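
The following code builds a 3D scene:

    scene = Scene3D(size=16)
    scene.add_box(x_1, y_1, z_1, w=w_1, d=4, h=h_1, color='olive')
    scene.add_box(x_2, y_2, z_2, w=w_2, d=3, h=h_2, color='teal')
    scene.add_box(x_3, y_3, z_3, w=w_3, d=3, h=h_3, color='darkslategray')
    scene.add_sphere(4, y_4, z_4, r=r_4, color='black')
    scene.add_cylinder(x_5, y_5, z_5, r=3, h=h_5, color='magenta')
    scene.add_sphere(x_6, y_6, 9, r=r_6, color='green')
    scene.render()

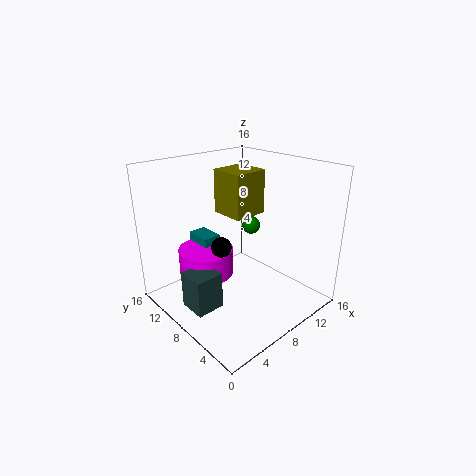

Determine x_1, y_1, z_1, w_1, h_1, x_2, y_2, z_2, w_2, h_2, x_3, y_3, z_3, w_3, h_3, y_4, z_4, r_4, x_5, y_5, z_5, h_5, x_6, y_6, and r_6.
x_1 = 8, y_1 = 8, z_1 = 10, w_1 = 4, h_1 = 5, x_2 = 5, y_2 = 10, z_2 = 6, w_2 = 2, h_2 = 2, x_3 = 1, y_3 = 6, z_3 = 2, w_3 = 3, h_3 = 4, y_4 = 6, z_4 = 9, r_4 = 1, x_5 = 5, y_5 = 10, z_5 = 4, h_5 = 3, x_6 = 10, y_6 = 8, r_6 = 1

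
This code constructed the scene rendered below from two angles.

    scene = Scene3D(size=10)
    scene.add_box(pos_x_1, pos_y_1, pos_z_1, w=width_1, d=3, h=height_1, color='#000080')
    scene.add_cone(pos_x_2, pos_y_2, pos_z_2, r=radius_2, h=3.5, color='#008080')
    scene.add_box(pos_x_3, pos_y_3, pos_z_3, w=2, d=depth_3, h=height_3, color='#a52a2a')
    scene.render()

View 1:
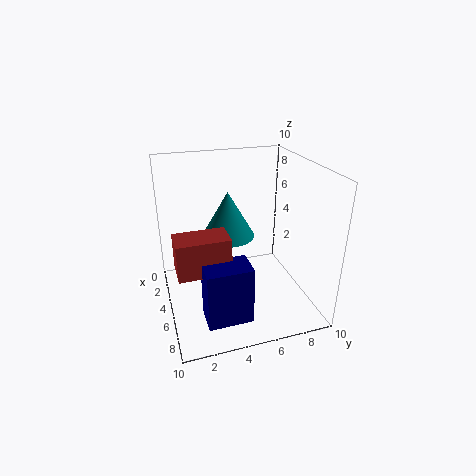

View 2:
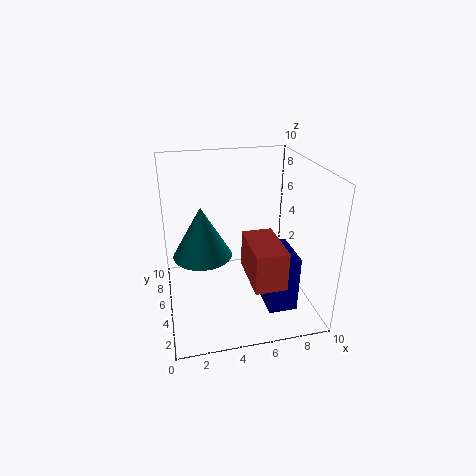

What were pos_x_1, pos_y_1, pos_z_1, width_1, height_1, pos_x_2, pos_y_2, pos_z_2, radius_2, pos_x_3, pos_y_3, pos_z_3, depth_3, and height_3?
pos_x_1 = 6.5, pos_y_1 = 2, pos_z_1 = 0.5, width_1 = 2, height_1 = 4, pos_x_2 = 2.5, pos_y_2 = 5, pos_z_2 = 4, radius_2 = 2, pos_x_3 = 5, pos_y_3 = 0.5, pos_z_3 = 3.5, depth_3 = 3.5, height_3 = 2.5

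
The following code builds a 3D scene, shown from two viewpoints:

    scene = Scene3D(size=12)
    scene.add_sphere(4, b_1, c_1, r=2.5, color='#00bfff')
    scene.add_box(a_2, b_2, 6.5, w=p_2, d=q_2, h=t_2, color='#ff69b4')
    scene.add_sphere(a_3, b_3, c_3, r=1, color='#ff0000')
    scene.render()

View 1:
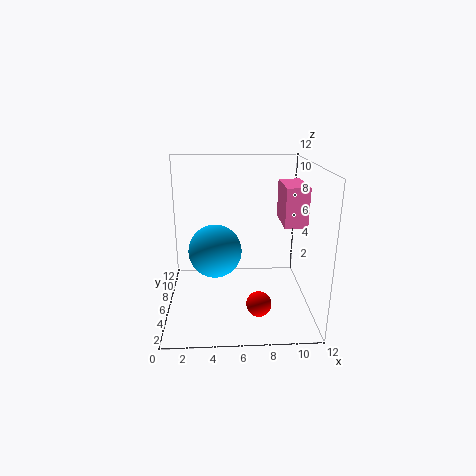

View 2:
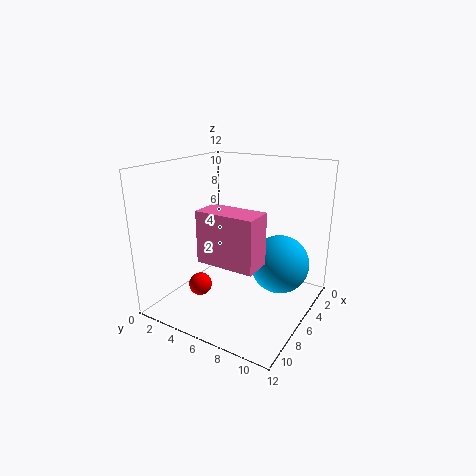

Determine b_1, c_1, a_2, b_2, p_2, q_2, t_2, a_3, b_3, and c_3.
b_1 = 9; c_1 = 3.5; a_2 = 10; b_2 = 6.5; p_2 = 2; q_2 = 4; t_2 = 3.5; a_3 = 7.5; b_3 = 3; c_3 = 1.5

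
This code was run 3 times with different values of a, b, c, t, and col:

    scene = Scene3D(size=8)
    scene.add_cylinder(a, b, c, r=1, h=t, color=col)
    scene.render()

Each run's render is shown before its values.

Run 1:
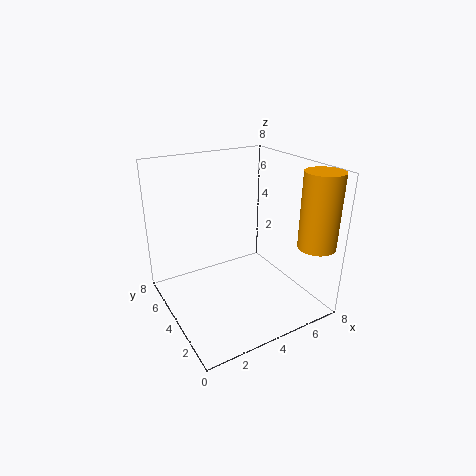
a = 7
b = 1
c = 4
t = 4
col = 'orange'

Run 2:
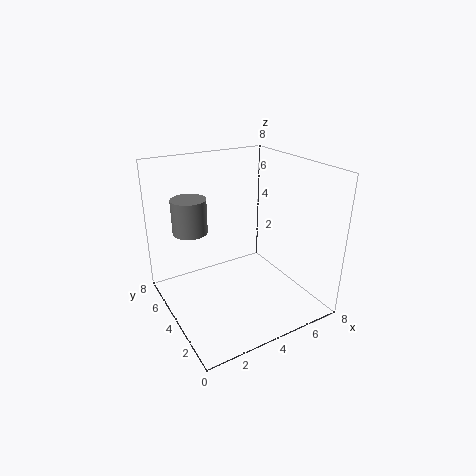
a = 2
b = 6
c = 4
t = 2
col = 'gray'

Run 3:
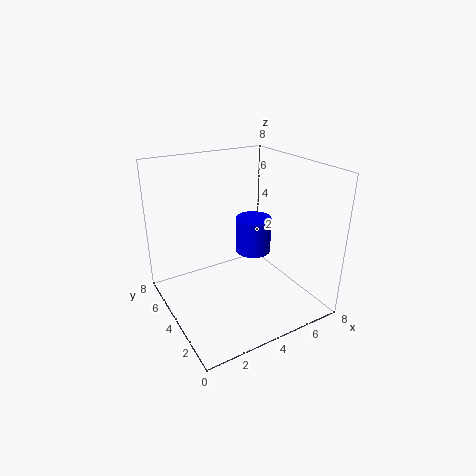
a = 5
b = 4
c = 3
t = 2
col = 'blue'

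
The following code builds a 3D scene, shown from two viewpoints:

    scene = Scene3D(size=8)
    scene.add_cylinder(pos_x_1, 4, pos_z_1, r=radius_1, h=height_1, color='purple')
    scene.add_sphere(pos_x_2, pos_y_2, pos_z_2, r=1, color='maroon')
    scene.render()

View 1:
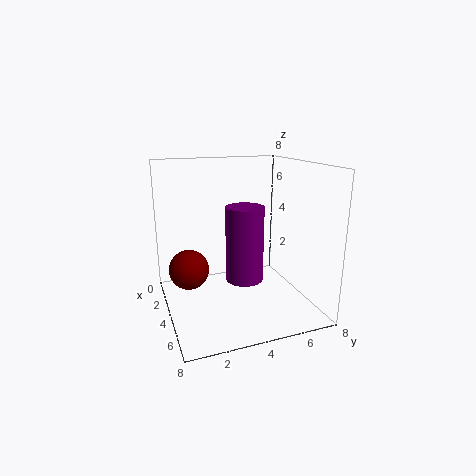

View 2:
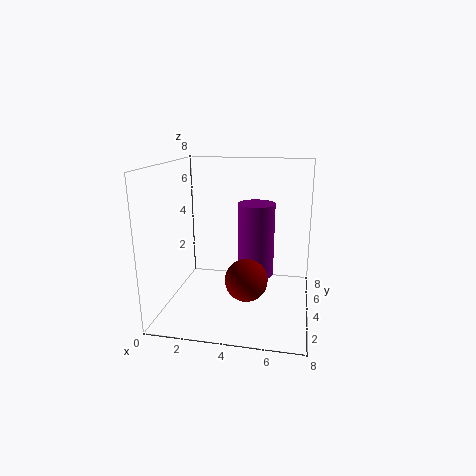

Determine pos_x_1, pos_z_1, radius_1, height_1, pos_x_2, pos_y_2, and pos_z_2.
pos_x_1 = 5
pos_z_1 = 2
radius_1 = 1
height_1 = 4
pos_x_2 = 5
pos_y_2 = 1
pos_z_2 = 3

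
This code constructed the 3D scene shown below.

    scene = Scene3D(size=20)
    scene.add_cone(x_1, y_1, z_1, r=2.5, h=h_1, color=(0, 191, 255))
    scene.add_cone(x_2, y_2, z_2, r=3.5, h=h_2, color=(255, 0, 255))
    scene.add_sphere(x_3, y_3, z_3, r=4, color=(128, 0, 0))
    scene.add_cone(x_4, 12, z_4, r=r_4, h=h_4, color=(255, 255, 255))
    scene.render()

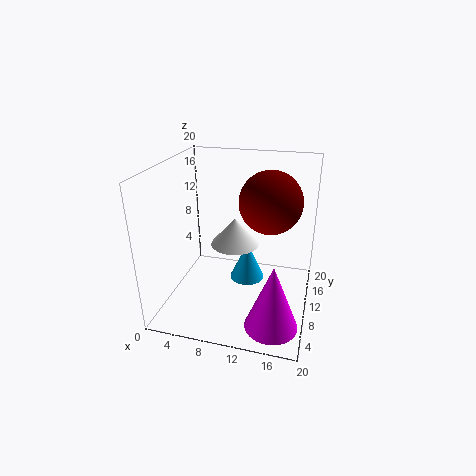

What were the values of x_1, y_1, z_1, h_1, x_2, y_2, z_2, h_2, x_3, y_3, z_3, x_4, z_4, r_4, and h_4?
x_1 = 11, y_1 = 11.5, z_1 = 3, h_1 = 5.5, x_2 = 16, y_2 = 4.5, z_2 = 0.5, h_2 = 9, x_3 = 14.5, y_3 = 9, z_3 = 16, x_4 = 9, z_4 = 8, r_4 = 3.5, h_4 = 4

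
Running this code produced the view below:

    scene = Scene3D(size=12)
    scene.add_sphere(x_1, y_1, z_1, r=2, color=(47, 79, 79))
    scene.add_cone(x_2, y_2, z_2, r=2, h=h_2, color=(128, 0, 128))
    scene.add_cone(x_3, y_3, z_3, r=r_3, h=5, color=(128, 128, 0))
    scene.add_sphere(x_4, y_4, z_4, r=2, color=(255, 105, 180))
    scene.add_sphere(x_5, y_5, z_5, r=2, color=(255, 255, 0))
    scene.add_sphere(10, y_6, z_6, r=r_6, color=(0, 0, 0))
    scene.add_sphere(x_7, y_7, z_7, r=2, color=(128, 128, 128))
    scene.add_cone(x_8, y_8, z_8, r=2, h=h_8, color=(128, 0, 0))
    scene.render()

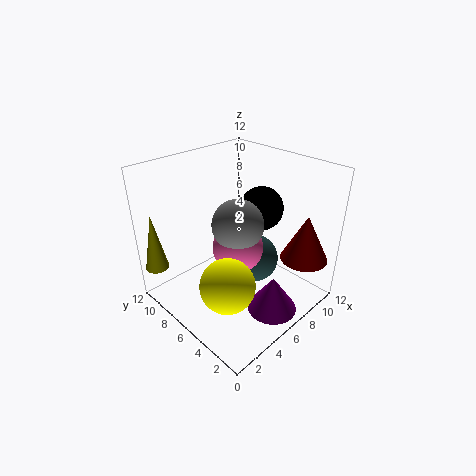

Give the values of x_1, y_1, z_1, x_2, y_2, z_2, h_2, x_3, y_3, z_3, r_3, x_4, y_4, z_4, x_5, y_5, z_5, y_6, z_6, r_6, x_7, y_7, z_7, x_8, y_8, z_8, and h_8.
x_1 = 7
y_1 = 5
z_1 = 4
x_2 = 6
y_2 = 2
z_2 = 1
h_2 = 3
x_3 = 1
y_3 = 11
z_3 = 3
r_3 = 1
x_4 = 5
y_4 = 5
z_4 = 6
x_5 = 2
y_5 = 3
z_5 = 5
y_6 = 7
z_6 = 7
r_6 = 2
x_7 = 5
y_7 = 5
z_7 = 8
x_8 = 10
y_8 = 2
z_8 = 4
h_8 = 4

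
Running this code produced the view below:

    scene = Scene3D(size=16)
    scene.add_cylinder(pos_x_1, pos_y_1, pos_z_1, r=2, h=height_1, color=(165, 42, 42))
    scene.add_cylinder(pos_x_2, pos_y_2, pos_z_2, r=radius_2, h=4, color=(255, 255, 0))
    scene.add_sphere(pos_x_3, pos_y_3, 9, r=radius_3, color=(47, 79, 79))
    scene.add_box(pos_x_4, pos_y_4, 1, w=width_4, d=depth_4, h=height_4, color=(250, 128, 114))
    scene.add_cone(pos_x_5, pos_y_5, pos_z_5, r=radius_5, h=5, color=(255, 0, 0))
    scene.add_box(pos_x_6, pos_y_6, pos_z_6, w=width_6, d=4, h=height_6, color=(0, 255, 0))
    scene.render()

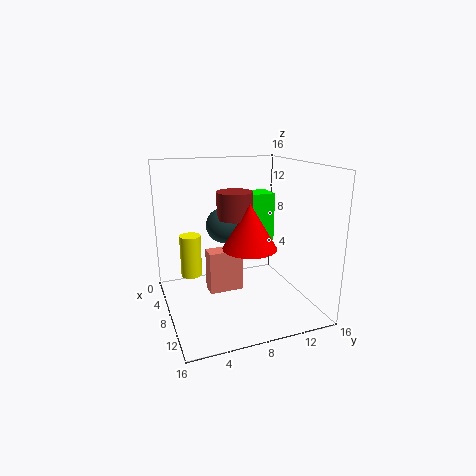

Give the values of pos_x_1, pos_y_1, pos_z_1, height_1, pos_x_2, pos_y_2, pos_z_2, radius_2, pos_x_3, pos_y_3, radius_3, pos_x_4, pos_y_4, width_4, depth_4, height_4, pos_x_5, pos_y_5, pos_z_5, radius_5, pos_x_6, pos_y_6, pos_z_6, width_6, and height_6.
pos_x_1 = 7, pos_y_1 = 8, pos_z_1 = 10, height_1 = 3, pos_x_2 = 11, pos_y_2 = 2, pos_z_2 = 6, radius_2 = 1, pos_x_3 = 6, pos_y_3 = 7, radius_3 = 2, pos_x_4 = 5, pos_y_4 = 5, width_4 = 2, depth_4 = 4, height_4 = 5, pos_x_5 = 9, pos_y_5 = 9, pos_z_5 = 7, radius_5 = 3, pos_x_6 = 2, pos_y_6 = 10, pos_z_6 = 6, width_6 = 3, height_6 = 6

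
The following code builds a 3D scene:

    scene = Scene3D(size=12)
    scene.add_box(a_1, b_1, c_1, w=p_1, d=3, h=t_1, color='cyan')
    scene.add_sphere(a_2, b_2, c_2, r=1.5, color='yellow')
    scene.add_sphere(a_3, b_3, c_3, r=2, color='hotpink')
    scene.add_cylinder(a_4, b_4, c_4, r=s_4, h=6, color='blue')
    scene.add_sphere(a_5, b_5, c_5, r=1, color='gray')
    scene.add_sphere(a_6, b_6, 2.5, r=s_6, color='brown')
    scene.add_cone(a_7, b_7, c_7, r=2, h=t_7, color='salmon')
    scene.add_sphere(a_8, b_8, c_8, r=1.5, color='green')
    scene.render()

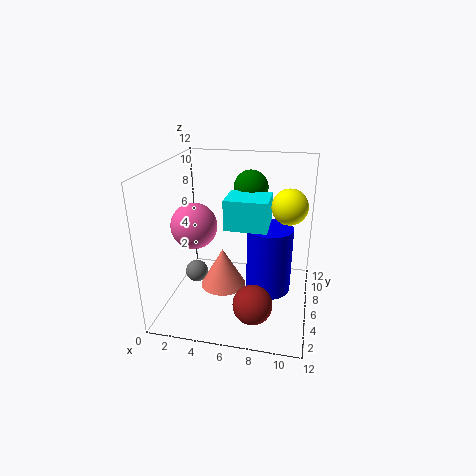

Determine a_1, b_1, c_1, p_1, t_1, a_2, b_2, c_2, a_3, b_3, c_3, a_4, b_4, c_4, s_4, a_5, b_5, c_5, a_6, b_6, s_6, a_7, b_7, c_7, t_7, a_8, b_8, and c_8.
a_1 = 5
b_1 = 5
c_1 = 7
p_1 = 3.5
t_1 = 2.5
a_2 = 10
b_2 = 7.5
c_2 = 8.5
a_3 = 2
b_3 = 6.5
c_3 = 6.5
a_4 = 8.5
b_4 = 7.5
c_4 = 0.5
s_4 = 2
a_5 = 2
b_5 = 6.5
c_5 = 2
a_6 = 8
b_6 = 2
s_6 = 1.5
a_7 = 4.5
b_7 = 6.5
c_7 = 1
t_7 = 3.5
a_8 = 6.5
b_8 = 9
c_8 = 9.5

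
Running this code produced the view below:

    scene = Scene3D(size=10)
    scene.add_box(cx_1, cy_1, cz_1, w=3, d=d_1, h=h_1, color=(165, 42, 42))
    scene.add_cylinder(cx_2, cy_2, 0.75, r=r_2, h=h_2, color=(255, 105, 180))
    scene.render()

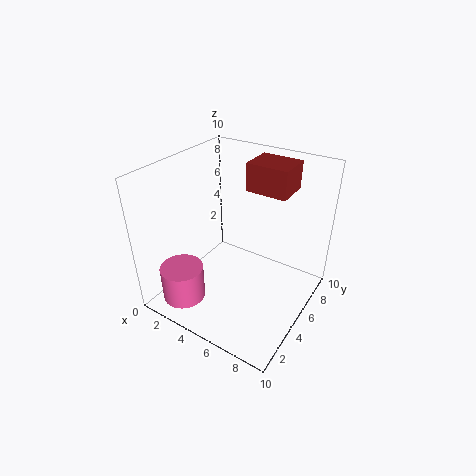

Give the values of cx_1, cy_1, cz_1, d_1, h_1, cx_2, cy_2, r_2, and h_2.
cx_1 = 4.5
cy_1 = 6.75
cz_1 = 7.75
d_1 = 2.5
h_1 = 2
cx_2 = 2.25
cy_2 = 2
r_2 = 1.5
h_2 = 2.5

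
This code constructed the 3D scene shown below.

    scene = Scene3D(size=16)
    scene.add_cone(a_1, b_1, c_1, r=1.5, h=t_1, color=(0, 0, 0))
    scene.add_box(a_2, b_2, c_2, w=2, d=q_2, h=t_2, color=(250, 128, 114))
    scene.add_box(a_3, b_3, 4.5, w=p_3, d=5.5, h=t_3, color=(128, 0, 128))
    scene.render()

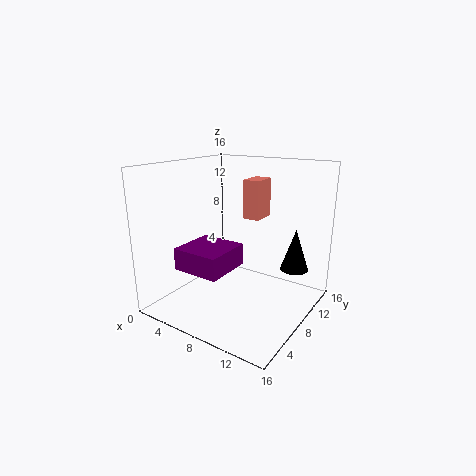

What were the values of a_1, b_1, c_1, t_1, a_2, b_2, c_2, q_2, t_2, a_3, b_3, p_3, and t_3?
a_1 = 14; b_1 = 10; c_1 = 5; t_1 = 4.5; a_2 = 7; b_2 = 10.5; c_2 = 9.5; q_2 = 3; t_2 = 4.5; a_3 = 2.5; b_3 = 3.5; p_3 = 5.5; t_3 = 2.5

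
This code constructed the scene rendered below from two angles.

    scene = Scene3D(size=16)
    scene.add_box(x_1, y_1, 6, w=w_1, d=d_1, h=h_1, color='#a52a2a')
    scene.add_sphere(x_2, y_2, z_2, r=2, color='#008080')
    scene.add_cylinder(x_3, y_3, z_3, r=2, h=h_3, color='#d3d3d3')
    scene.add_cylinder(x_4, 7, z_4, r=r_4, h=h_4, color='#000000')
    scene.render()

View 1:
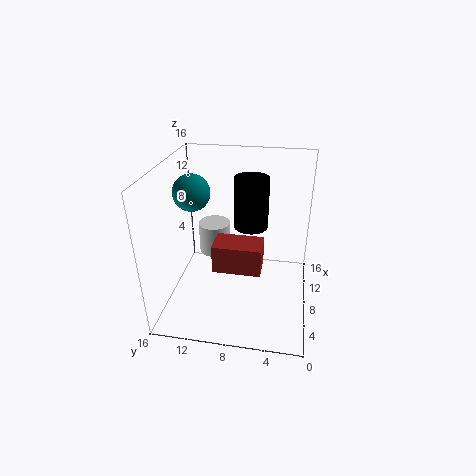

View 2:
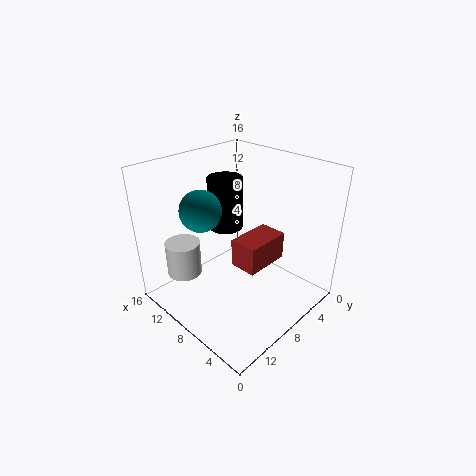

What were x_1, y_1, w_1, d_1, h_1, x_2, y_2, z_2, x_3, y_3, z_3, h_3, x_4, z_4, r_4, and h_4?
x_1 = 4, y_1 = 5, w_1 = 3, d_1 = 5, h_1 = 3, x_2 = 8, y_2 = 13, z_2 = 13, x_3 = 13, y_3 = 12, z_3 = 3, h_3 = 4, x_4 = 11, z_4 = 8, r_4 = 2, h_4 = 6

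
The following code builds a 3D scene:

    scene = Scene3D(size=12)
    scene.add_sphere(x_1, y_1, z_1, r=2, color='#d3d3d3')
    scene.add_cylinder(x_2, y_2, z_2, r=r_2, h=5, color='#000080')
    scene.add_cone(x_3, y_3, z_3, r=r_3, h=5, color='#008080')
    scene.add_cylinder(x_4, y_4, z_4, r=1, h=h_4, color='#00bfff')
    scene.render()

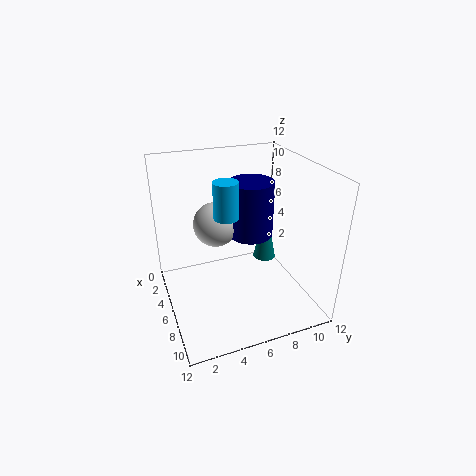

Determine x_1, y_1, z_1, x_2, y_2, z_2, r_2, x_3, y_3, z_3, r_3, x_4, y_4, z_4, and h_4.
x_1 = 3; y_1 = 5; z_1 = 6; x_2 = 4; y_2 = 8; z_2 = 5; r_2 = 2; x_3 = 5; y_3 = 9; z_3 = 3; r_3 = 1; x_4 = 6; y_4 = 5; z_4 = 8; h_4 = 3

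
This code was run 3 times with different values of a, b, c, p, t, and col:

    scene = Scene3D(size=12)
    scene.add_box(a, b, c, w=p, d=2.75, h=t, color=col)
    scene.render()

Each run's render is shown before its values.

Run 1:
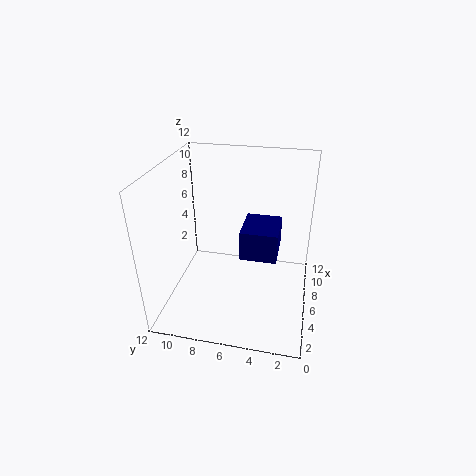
a = 3
b = 2.5
c = 6
p = 3.25
t = 2.25
col = 'navy'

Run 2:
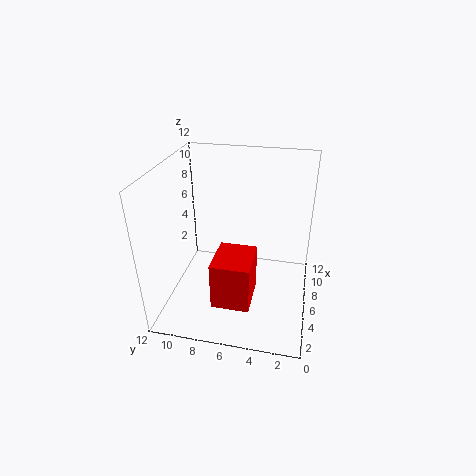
a = 0.25
b = 4
c = 3.5
p = 3.25
t = 3.5
col = 'red'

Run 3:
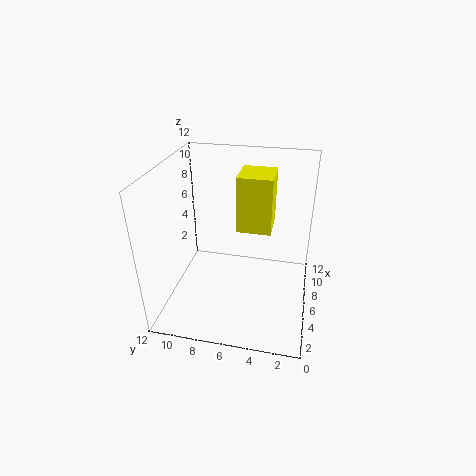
a = 5.25
b = 3.25
c = 7
p = 3
t = 4.5
col = 'yellow'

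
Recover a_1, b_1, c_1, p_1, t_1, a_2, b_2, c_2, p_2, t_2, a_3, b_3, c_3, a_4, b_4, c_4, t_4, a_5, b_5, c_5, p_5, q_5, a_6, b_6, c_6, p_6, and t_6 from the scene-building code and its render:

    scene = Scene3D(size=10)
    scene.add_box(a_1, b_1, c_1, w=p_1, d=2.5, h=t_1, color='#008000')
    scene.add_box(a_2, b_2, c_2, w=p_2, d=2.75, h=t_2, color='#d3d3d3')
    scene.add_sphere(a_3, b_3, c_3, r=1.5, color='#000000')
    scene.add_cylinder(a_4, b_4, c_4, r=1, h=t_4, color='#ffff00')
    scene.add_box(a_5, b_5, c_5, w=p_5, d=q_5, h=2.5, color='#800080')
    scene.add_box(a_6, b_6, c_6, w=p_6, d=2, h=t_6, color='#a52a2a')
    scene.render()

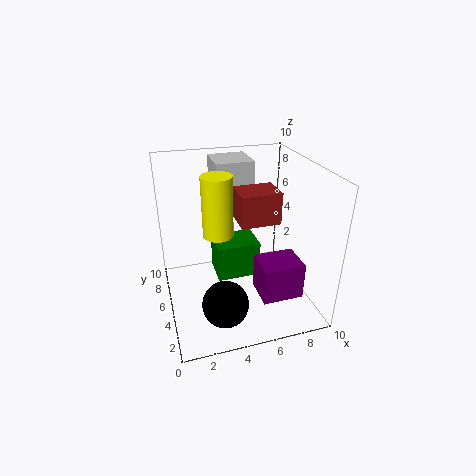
a_1 = 3.75; b_1 = 5.75; c_1 = 1; p_1 = 3.25; t_1 = 2.75; a_2 = 4; b_2 = 6.75; c_2 = 8; p_2 = 2.75; t_2 = 1.75; a_3 = 3.25; b_3 = 2; c_3 = 2; a_4 = 3.5; b_4 = 4.5; c_4 = 5.75; t_4 = 4; a_5 = 5.75; b_5 = 1.5; c_5 = 1.75; p_5 = 2.75; q_5 = 2.25; a_6 = 4.5; b_6 = 2.5; c_6 = 7; p_6 = 2.5; t_6 = 2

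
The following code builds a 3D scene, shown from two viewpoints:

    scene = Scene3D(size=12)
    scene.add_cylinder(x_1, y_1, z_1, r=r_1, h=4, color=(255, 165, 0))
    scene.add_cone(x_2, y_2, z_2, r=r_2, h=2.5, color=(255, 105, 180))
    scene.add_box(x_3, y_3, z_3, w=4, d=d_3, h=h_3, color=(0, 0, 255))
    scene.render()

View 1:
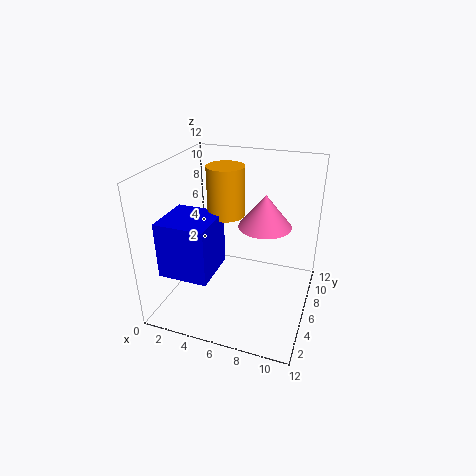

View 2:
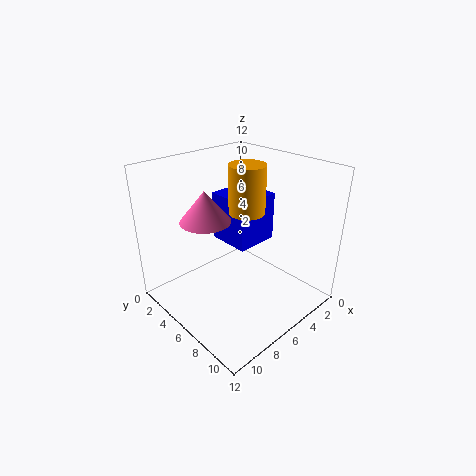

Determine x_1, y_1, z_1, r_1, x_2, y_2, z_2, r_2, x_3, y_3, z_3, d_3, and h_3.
x_1 = 5; y_1 = 6; z_1 = 8; r_1 = 1.5; x_2 = 8.5; y_2 = 5; z_2 = 8; r_2 = 2; x_3 = 1; y_3 = 1.5; z_3 = 4; d_3 = 4; h_3 = 4.5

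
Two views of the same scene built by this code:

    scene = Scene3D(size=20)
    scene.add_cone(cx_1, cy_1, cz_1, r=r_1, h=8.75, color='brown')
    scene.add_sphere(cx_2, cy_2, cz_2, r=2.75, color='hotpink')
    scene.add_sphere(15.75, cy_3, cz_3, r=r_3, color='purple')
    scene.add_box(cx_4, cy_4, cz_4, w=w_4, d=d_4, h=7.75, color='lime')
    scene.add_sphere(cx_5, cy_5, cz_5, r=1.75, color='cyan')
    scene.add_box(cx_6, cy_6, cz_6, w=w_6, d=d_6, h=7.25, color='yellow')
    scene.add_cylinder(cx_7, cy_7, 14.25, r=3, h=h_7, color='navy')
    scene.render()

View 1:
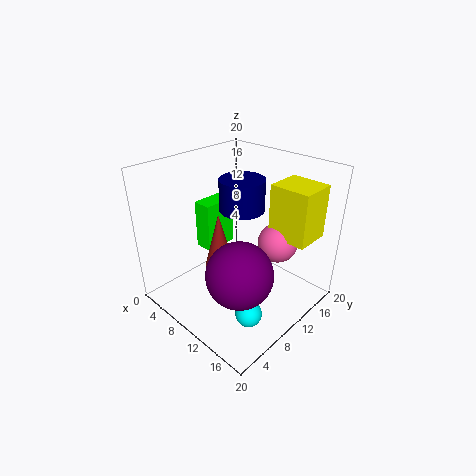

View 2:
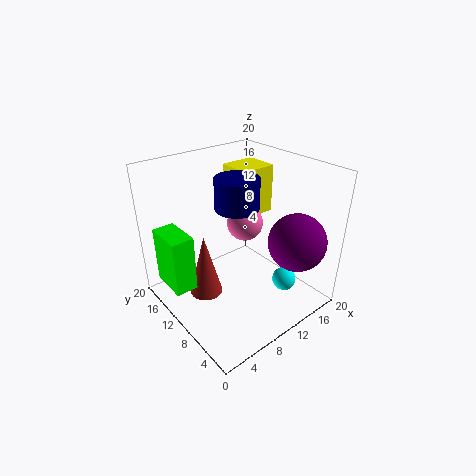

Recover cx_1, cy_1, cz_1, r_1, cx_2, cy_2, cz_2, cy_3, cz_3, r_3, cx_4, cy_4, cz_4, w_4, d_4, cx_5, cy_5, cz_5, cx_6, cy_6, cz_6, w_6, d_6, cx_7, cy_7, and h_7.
cx_1 = 5
cy_1 = 11
cz_1 = 2.75
r_1 = 2.25
cx_2 = 14.25
cy_2 = 13.5
cz_2 = 9.5
cy_3 = 4.25
cz_3 = 9.75
r_3 = 4
cx_4 = 0.25
cy_4 = 10.5
cz_4 = 4.5
w_4 = 3
d_4 = 5.25
cx_5 = 15.75
cy_5 = 6
cz_5 = 2.5
cx_6 = 13.25
cy_6 = 12.5
cz_6 = 10.75
w_6 = 5.5
d_6 = 5
cx_7 = 10.25
cy_7 = 10.5
h_7 = 4.25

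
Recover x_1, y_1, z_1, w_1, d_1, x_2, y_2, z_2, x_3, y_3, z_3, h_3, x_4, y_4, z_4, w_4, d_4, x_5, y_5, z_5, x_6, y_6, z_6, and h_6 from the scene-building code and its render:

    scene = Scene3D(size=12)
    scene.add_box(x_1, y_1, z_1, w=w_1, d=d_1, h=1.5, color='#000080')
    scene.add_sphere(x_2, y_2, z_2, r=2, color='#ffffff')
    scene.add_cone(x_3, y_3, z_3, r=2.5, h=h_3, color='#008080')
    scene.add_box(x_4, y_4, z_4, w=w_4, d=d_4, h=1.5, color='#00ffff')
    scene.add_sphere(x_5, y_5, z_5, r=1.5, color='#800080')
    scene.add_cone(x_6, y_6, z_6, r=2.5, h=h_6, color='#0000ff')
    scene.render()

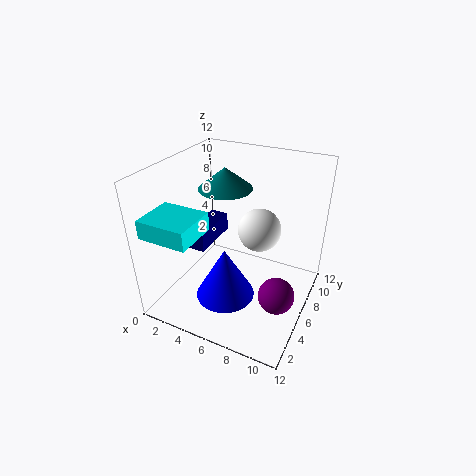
x_1 = 3; y_1 = 3; z_1 = 6; w_1 = 1.5; d_1 = 4; x_2 = 6.5; y_2 = 9.5; z_2 = 5; x_3 = 3; y_3 = 9.5; z_3 = 8.5; h_3 = 2; x_4 = 0.5; y_4 = 0.5; z_4 = 7.5; w_4 = 4; d_4 = 3.5; x_5 = 10; y_5 = 5; z_5 = 2; x_6 = 5.5; y_6 = 4.5; z_6 = 1; h_6 = 4.5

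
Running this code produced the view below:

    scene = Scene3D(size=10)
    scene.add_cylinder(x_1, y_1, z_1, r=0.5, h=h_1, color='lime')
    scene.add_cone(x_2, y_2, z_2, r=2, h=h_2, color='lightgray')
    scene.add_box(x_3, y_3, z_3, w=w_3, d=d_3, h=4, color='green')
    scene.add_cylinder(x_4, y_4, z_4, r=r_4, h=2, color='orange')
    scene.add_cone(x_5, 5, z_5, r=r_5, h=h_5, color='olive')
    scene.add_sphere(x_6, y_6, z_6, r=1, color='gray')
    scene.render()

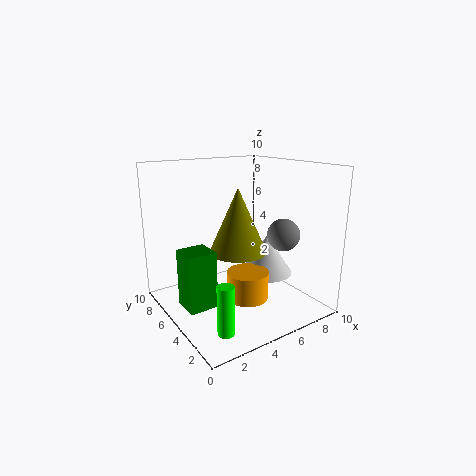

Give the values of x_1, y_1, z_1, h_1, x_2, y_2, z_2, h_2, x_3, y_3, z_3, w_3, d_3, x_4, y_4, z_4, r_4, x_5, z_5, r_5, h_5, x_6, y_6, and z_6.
x_1 = 1.5; y_1 = 1; z_1 = 1; h_1 = 3; x_2 = 8; y_2 = 5.5; z_2 = 1.5; h_2 = 3; x_3 = 1; y_3 = 4.5; z_3 = 0.5; w_3 = 2; d_3 = 2; x_4 = 5.5; y_4 = 4.5; z_4 = 0.5; r_4 = 1.5; x_5 = 5; z_5 = 4; r_5 = 2; h_5 = 4.5; x_6 = 6; y_6 = 1.5; z_6 = 6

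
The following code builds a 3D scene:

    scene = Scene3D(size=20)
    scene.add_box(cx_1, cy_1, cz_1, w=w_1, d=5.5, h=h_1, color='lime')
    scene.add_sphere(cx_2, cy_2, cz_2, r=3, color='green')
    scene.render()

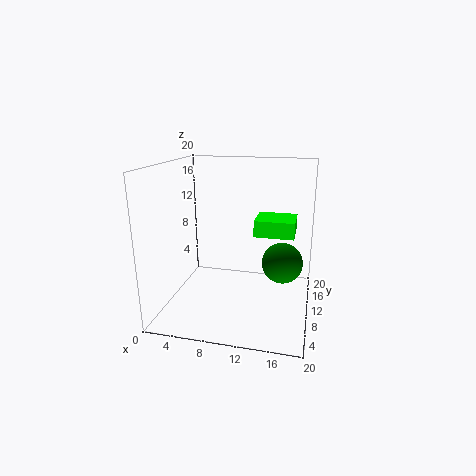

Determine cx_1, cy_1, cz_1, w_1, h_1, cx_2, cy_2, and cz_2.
cx_1 = 11.5; cy_1 = 13.5; cz_1 = 9; w_1 = 6; h_1 = 2.5; cx_2 = 16; cy_2 = 13; cz_2 = 5.5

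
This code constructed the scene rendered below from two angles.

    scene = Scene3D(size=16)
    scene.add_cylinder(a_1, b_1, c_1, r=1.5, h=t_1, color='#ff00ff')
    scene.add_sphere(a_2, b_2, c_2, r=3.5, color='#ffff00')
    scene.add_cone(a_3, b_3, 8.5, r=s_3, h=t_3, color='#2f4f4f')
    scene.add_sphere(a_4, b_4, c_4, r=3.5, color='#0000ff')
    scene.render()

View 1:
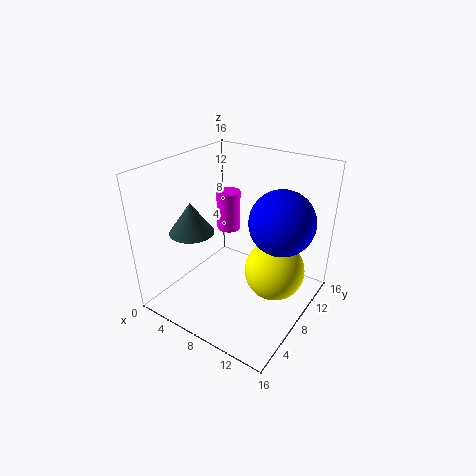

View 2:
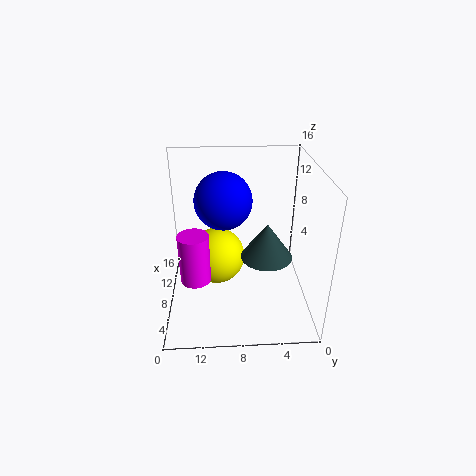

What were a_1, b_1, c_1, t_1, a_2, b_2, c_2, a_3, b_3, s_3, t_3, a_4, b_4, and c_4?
a_1 = 3.5; b_1 = 12.5; c_1 = 6; t_1 = 5; a_2 = 11.5; b_2 = 10.5; c_2 = 3.5; a_3 = 3.5; b_3 = 5.5; s_3 = 2.5; t_3 = 3.5; a_4 = 12.5; b_4 = 9.5; c_4 = 10.5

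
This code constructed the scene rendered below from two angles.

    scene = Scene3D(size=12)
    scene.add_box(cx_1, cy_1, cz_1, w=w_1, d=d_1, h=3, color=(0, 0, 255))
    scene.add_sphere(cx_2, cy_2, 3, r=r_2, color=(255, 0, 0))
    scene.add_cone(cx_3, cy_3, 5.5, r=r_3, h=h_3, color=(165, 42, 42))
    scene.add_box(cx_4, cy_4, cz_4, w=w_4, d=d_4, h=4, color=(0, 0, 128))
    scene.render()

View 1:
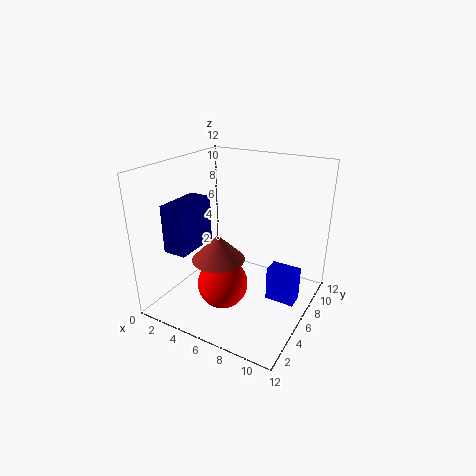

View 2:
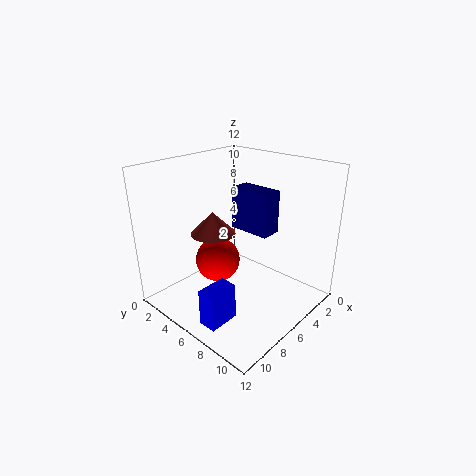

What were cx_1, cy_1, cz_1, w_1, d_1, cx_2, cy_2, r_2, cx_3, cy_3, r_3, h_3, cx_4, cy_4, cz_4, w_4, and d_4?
cx_1 = 8.5
cy_1 = 6.5
cz_1 = 0.5
w_1 = 2.5
d_1 = 1.5
cx_2 = 6
cy_2 = 3.5
r_2 = 2
cx_3 = 6
cy_3 = 3
r_3 = 2
h_3 = 2
cx_4 = 1
cy_4 = 2.5
cz_4 = 5
w_4 = 2
d_4 = 4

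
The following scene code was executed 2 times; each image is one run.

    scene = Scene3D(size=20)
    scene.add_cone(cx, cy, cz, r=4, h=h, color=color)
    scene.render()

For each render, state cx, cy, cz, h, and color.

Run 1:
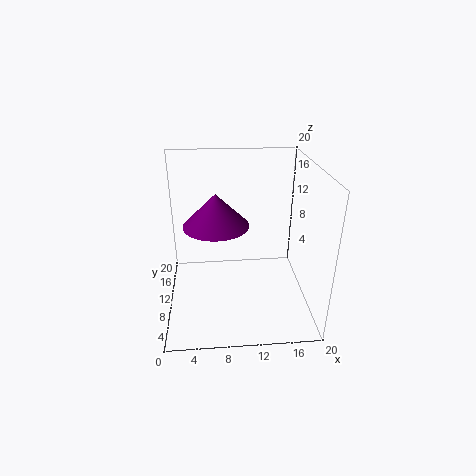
cx = 7, cy = 6, cz = 14, h = 4, color = 'purple'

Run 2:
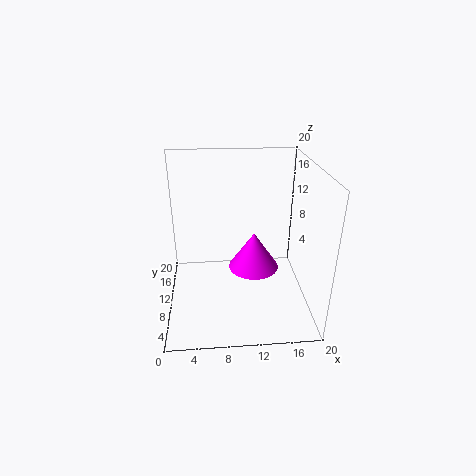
cx = 13, cy = 15, cz = 2, h = 6, color = 'magenta'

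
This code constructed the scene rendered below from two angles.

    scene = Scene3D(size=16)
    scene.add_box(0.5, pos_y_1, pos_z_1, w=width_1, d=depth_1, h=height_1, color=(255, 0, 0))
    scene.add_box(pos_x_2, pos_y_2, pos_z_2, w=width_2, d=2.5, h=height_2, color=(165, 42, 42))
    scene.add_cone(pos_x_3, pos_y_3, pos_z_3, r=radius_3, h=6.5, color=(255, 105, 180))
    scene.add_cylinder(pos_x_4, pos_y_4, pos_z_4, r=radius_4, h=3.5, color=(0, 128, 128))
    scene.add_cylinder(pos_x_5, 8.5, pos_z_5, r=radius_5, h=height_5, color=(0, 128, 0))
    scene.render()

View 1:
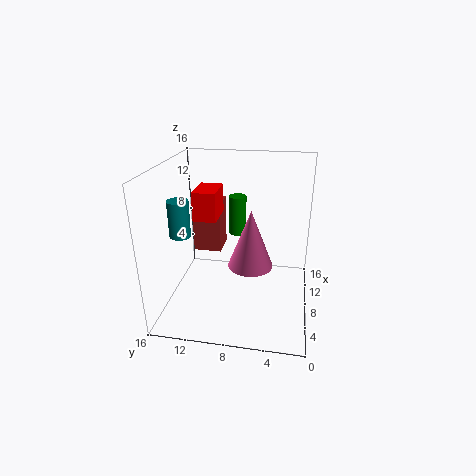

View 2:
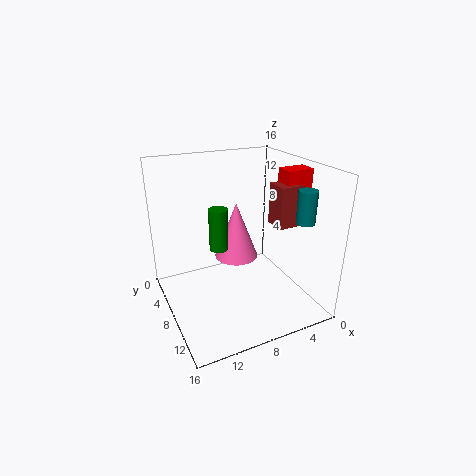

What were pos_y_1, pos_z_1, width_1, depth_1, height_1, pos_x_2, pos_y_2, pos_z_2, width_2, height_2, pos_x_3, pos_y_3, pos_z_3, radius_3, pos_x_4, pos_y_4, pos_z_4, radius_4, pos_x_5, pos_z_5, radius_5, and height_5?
pos_y_1 = 8.5; pos_z_1 = 13; width_1 = 3; depth_1 = 2; height_1 = 2.5; pos_x_2 = 2; pos_y_2 = 8.5; pos_z_2 = 9.5; width_2 = 2.5; height_2 = 4.5; pos_x_3 = 7.5; pos_y_3 = 6.5; pos_z_3 = 5; radius_3 = 2.5; pos_x_4 = 2.5; pos_y_4 = 12.5; pos_z_4 = 10.5; radius_4 = 1; pos_x_5 = 10.5; pos_z_5 = 7.5; radius_5 = 1; height_5 = 4.5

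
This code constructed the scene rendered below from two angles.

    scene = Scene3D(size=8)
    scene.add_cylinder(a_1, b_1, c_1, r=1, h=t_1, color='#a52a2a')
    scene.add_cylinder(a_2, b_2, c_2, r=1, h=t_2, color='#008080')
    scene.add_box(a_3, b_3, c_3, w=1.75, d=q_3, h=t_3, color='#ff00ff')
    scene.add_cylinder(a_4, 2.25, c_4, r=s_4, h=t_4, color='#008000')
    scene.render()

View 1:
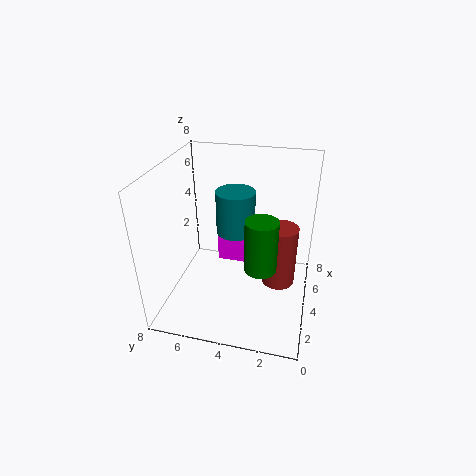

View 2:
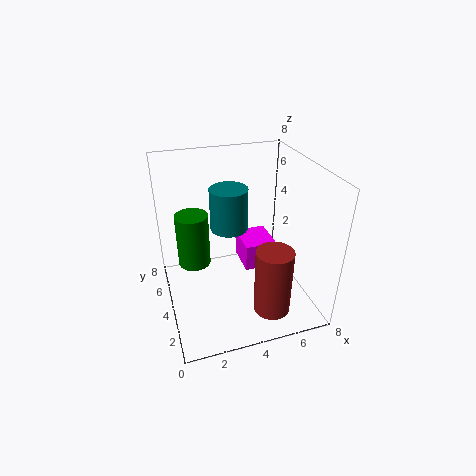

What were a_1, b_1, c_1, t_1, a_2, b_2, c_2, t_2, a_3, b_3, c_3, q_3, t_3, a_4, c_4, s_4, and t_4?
a_1 = 5.25, b_1 = 1.75, c_1 = 0.5, t_1 = 3.75, a_2 = 3.5, b_2 = 4, c_2 = 4.75, t_2 = 2.25, a_3 = 4.25, b_3 = 3.25, c_3 = 2.25, q_3 = 2, t_3 = 1.5, a_4 = 1.25, c_4 = 4.25, s_4 = 0.75, t_4 = 2.5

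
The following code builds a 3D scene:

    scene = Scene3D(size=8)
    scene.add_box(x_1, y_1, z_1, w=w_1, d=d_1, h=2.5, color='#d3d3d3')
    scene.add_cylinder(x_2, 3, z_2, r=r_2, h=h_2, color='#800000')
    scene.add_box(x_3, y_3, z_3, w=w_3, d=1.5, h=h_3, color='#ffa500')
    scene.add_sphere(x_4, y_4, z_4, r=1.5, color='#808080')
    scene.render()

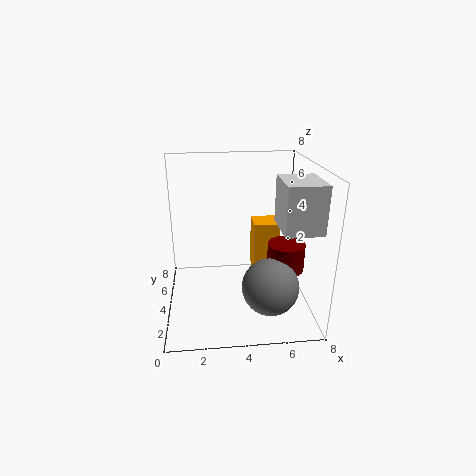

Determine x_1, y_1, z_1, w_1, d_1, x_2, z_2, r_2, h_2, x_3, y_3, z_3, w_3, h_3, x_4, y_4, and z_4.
x_1 = 6; y_1 = 1.5; z_1 = 5; w_1 = 2; d_1 = 2.5; x_2 = 6.5; z_2 = 2.5; r_2 = 1; h_2 = 1.5; x_3 = 5; y_3 = 4.5; z_3 = 1.5; w_3 = 1.5; h_3 = 3; x_4 = 5.5; y_4 = 2; z_4 = 2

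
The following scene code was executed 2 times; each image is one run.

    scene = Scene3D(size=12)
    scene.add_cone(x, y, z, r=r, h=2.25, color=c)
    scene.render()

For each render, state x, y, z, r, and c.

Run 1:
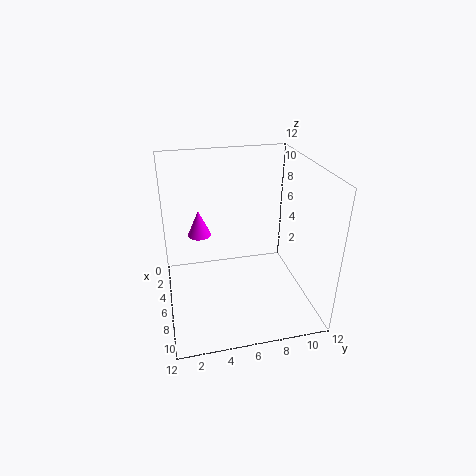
x = 4.25
y = 3
z = 5.75
r = 1
c = 'magenta'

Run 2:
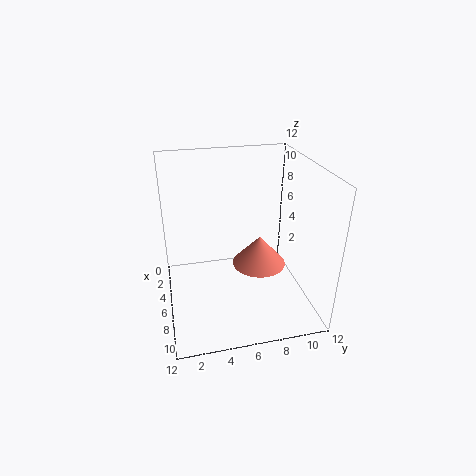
x = 8.75
y = 7
z = 5.25
r = 2
c = 'salmon'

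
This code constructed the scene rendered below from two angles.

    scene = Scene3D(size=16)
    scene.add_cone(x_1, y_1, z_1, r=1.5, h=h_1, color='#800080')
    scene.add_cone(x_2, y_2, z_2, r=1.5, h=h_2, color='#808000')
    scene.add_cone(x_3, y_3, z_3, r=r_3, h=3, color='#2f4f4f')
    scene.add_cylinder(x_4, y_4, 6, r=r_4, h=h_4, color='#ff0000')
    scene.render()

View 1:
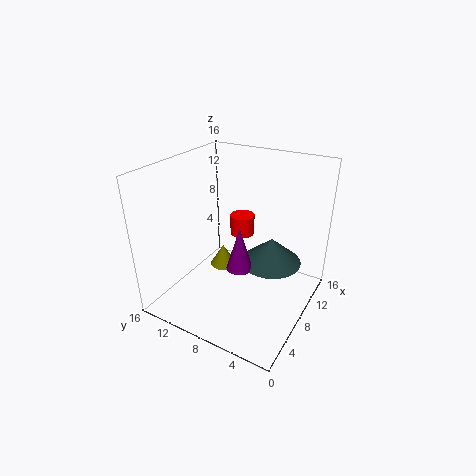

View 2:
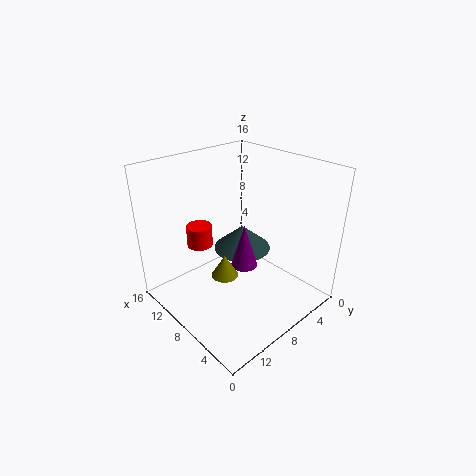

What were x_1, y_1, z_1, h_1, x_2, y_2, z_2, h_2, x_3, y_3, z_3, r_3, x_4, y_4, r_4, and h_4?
x_1 = 7.5; y_1 = 7.5; z_1 = 4.5; h_1 = 5; x_2 = 8; y_2 = 10; z_2 = 4; h_2 = 2.5; x_3 = 10.5; y_3 = 5; z_3 = 4.5; r_3 = 3.5; x_4 = 12.5; y_4 = 10; r_4 = 1.5; h_4 = 2.5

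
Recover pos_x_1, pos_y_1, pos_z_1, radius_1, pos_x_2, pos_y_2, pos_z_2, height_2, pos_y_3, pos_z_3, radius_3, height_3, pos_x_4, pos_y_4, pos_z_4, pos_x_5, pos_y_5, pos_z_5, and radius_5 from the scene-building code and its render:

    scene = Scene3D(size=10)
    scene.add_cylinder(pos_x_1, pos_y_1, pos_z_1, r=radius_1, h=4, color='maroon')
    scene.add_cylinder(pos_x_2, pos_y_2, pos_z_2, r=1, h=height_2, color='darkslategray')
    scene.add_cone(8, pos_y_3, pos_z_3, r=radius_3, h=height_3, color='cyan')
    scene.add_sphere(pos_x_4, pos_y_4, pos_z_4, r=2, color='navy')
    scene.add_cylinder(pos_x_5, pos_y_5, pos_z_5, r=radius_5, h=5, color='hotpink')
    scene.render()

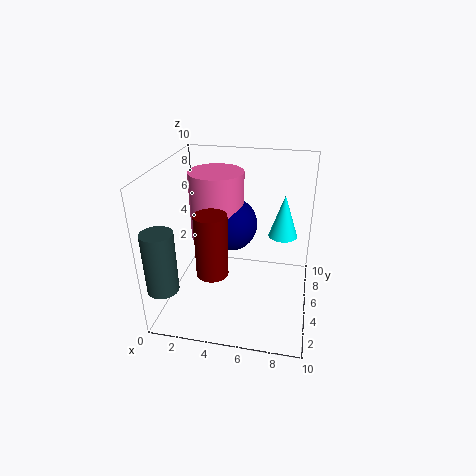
pos_x_1 = 4, pos_y_1 = 2, pos_z_1 = 4, radius_1 = 1, pos_x_2 = 1, pos_y_2 = 1, pos_z_2 = 3, height_2 = 4, pos_y_3 = 6, pos_z_3 = 5, radius_3 = 1, height_3 = 3, pos_x_4 = 4, pos_y_4 = 7, pos_z_4 = 5, pos_x_5 = 3, pos_y_5 = 7, pos_z_5 = 4, radius_5 = 2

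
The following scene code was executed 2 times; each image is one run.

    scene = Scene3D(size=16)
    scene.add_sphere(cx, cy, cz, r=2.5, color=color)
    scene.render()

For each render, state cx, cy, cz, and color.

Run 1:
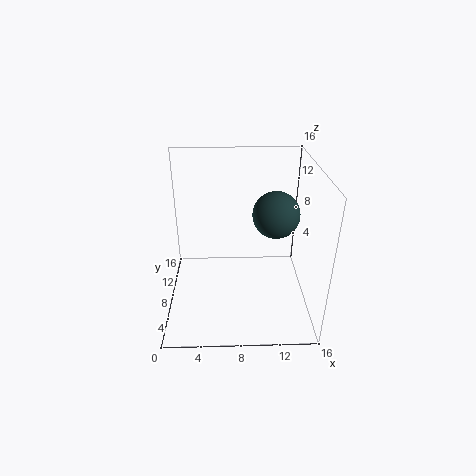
cx = 12; cy = 7.5; cz = 11; color = 'darkslategray'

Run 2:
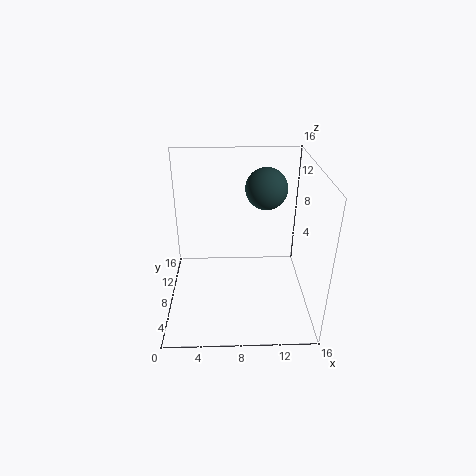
cx = 11.5; cy = 12.5; cz = 12; color = 'darkslategray'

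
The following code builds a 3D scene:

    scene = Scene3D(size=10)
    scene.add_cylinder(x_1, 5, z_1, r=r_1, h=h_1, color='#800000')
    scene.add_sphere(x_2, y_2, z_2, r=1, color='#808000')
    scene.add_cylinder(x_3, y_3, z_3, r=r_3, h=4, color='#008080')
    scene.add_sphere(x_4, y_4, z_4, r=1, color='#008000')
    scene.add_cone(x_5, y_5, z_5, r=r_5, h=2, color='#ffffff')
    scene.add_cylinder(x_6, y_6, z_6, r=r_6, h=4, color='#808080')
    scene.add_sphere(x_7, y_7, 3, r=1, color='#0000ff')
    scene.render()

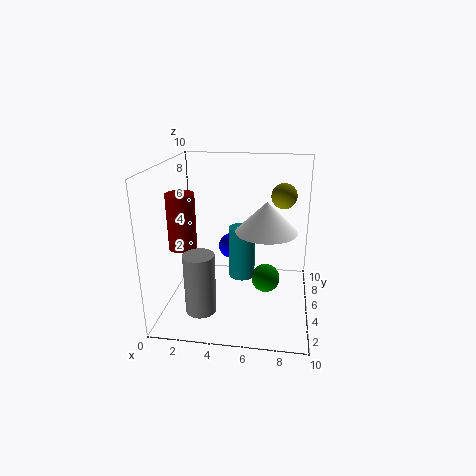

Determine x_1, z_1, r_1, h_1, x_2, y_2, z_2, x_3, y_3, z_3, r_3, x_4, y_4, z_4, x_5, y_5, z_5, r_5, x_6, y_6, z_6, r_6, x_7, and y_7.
x_1 = 1, z_1 = 4, r_1 = 1, h_1 = 4, x_2 = 8, y_2 = 9, z_2 = 7, x_3 = 5, y_3 = 7, z_3 = 1, r_3 = 1, x_4 = 7, y_4 = 5, z_4 = 2, x_5 = 7, y_5 = 4, z_5 = 6, r_5 = 2, x_6 = 3, y_6 = 2, z_6 = 1, r_6 = 1, x_7 = 4, y_7 = 8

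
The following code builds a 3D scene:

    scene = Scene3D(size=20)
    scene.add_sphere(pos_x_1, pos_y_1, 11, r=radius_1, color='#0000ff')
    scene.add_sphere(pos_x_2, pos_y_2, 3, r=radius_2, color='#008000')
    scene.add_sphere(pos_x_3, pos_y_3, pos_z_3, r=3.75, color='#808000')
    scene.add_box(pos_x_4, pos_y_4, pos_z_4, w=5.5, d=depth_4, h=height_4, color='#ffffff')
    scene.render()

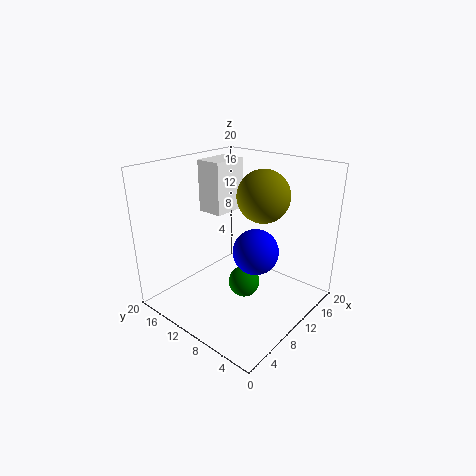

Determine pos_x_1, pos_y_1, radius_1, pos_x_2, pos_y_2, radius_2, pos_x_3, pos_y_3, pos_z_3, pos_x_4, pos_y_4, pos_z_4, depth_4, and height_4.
pos_x_1 = 6.75, pos_y_1 = 4.5, radius_1 = 2.75, pos_x_2 = 10.5, pos_y_2 = 9.25, radius_2 = 2.25, pos_x_3 = 14, pos_y_3 = 8.75, pos_z_3 = 15.25, pos_x_4 = 11, pos_y_4 = 14.5, pos_z_4 = 11.75, depth_4 = 4, height_4 = 7.75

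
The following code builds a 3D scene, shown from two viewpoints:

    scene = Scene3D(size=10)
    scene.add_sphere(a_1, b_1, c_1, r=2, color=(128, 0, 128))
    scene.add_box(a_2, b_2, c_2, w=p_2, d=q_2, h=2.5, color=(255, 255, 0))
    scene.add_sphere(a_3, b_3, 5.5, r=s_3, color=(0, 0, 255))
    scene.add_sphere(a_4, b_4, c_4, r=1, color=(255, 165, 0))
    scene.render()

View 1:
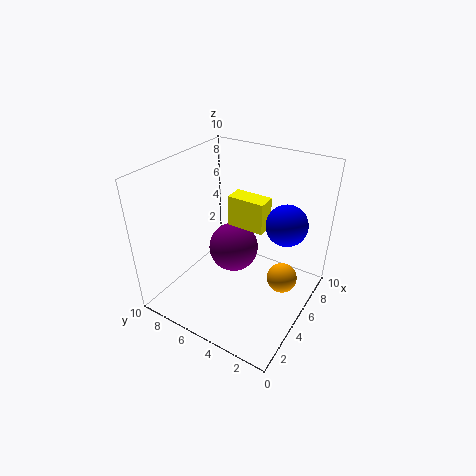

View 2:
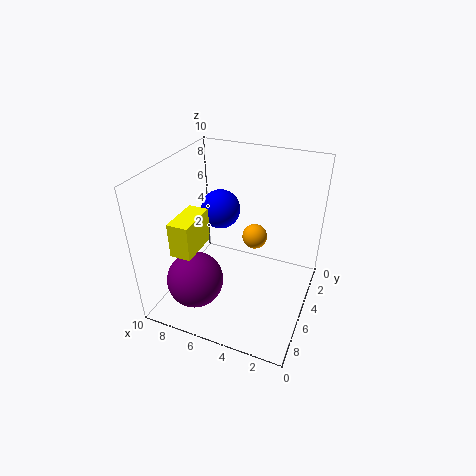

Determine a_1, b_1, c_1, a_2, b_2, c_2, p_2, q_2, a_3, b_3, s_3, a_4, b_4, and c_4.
a_1 = 7.5, b_1 = 7, c_1 = 2, a_2 = 7.5, b_2 = 4.5, c_2 = 4, p_2 = 1.5, q_2 = 3, a_3 = 7.5, b_3 = 2.5, s_3 = 1.5, a_4 = 5, b_4 = 1.5, c_4 = 3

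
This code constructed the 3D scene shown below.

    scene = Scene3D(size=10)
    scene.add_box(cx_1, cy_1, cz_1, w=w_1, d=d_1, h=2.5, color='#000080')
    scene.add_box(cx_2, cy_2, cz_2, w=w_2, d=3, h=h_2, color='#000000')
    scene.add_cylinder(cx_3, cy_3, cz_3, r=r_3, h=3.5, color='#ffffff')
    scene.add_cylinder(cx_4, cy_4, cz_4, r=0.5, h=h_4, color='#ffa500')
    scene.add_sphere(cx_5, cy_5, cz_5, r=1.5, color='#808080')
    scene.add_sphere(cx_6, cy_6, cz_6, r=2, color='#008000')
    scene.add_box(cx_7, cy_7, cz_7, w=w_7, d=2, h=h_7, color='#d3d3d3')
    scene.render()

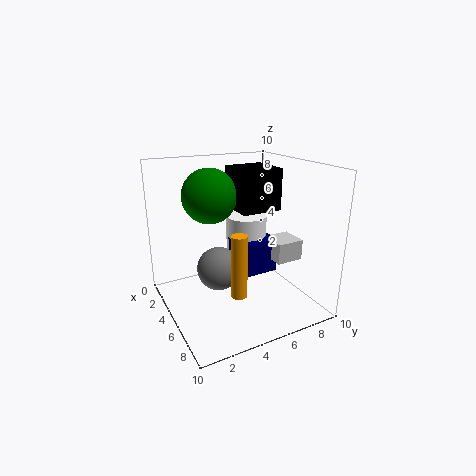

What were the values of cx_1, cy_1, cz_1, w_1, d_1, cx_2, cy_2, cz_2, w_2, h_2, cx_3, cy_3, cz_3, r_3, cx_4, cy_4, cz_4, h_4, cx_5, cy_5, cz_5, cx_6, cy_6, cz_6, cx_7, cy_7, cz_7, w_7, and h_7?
cx_1 = 3.5
cy_1 = 5
cz_1 = 2
w_1 = 2
d_1 = 3
cx_2 = 2
cy_2 = 5.5
cz_2 = 6.5
w_2 = 3
h_2 = 3
cx_3 = 3.5
cy_3 = 6.5
cz_3 = 2.5
r_3 = 1.5
cx_4 = 8
cy_4 = 3.5
cz_4 = 2.5
h_4 = 4
cx_5 = 5
cy_5 = 3.5
cz_5 = 3
cx_6 = 2.5
cy_6 = 4
cz_6 = 7.5
cx_7 = 4.5
cy_7 = 7.5
cz_7 = 3
w_7 = 2
h_7 = 1.5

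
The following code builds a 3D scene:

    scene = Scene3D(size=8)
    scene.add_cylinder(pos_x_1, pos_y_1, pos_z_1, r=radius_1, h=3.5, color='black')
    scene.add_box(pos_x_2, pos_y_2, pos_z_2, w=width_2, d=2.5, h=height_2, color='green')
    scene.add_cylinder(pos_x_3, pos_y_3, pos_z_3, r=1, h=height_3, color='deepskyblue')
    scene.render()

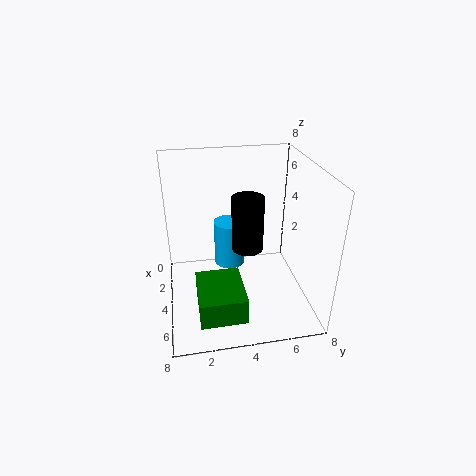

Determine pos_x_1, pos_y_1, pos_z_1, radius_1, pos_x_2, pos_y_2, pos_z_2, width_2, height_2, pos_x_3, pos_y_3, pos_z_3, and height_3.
pos_x_1 = 2
pos_y_1 = 5
pos_z_1 = 2
radius_1 = 1
pos_x_2 = 4
pos_y_2 = 1.5
pos_z_2 = 0.5
width_2 = 3
height_2 = 1.5
pos_x_3 = 1
pos_y_3 = 4
pos_z_3 = 0.5
height_3 = 3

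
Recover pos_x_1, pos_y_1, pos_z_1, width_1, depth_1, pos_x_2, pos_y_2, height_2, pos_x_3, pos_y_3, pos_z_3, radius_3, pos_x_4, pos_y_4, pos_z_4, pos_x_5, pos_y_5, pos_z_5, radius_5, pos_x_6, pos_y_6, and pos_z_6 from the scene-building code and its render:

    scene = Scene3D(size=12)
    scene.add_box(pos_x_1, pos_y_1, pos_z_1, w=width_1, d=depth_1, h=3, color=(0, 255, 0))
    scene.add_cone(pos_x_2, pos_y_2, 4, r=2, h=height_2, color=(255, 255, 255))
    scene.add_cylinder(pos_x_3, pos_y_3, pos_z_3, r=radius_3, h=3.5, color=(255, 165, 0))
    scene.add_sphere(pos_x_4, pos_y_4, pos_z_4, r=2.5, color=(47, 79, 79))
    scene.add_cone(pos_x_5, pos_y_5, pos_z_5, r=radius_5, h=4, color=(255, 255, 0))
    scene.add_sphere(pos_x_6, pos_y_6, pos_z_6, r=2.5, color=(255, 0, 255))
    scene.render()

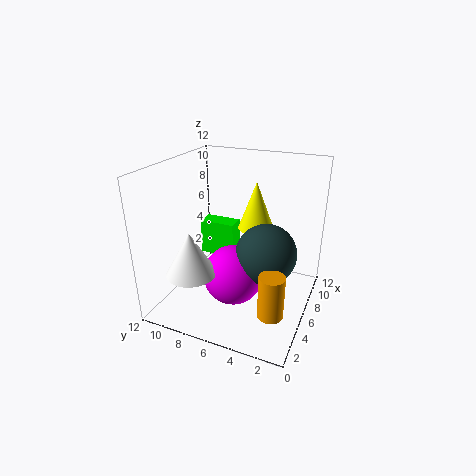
pos_x_1 = 6; pos_y_1 = 6.5; pos_z_1 = 4; width_1 = 1.5; depth_1 = 3; pos_x_2 = 2.5; pos_y_2 = 8.5; height_2 = 3.5; pos_x_3 = 3; pos_y_3 = 2; pos_z_3 = 1.5; radius_3 = 1; pos_x_4 = 6; pos_y_4 = 3.5; pos_z_4 = 5; pos_x_5 = 7.5; pos_y_5 = 5; pos_z_5 = 6.5; radius_5 = 1.5; pos_x_6 = 5; pos_y_6 = 6; pos_z_6 = 3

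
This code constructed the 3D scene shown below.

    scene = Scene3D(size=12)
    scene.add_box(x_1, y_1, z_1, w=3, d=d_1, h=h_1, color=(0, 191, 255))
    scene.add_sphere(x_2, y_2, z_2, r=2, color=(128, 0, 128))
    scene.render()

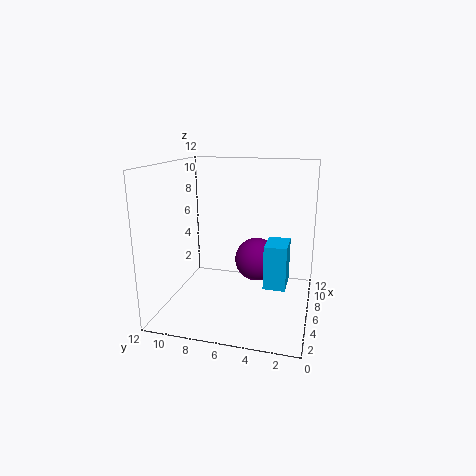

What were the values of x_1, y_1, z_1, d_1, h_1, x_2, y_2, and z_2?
x_1 = 7
y_1 = 2
z_1 = 1
d_1 = 2
h_1 = 4
x_2 = 9
y_2 = 5
z_2 = 3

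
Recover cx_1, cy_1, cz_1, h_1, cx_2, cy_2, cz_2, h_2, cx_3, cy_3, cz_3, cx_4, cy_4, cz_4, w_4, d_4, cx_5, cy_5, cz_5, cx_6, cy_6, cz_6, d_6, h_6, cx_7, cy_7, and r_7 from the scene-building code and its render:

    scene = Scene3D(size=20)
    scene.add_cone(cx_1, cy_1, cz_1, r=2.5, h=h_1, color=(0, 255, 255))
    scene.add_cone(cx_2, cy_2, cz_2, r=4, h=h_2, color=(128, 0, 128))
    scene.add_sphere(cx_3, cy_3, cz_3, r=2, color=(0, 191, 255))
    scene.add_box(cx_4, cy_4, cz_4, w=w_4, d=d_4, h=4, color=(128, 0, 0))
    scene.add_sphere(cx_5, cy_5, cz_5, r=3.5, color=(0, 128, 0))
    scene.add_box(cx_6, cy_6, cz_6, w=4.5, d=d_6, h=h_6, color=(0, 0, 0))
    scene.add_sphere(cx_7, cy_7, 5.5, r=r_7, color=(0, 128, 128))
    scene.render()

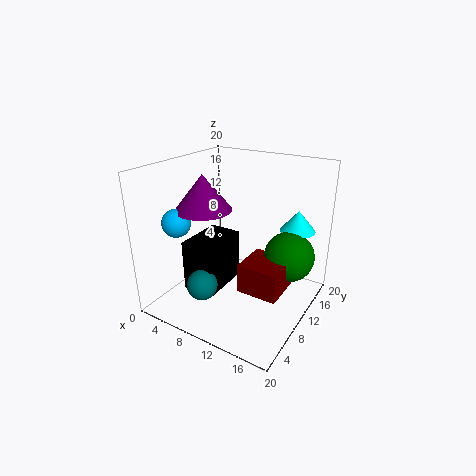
cx_1 = 16.5
cy_1 = 15.5
cz_1 = 10.5
h_1 = 3
cx_2 = 5
cy_2 = 9
cz_2 = 13.5
h_2 = 5
cx_3 = 2.5
cy_3 = 6
cz_3 = 12
cx_4 = 12
cy_4 = 6.5
cz_4 = 4
w_4 = 5.5
d_4 = 5.5
cx_5 = 16.5
cy_5 = 13
cz_5 = 7.5
cx_6 = 5
cy_6 = 4
cz_6 = 3.5
d_6 = 7
h_6 = 7
cx_7 = 8.5
cy_7 = 3.5
r_7 = 2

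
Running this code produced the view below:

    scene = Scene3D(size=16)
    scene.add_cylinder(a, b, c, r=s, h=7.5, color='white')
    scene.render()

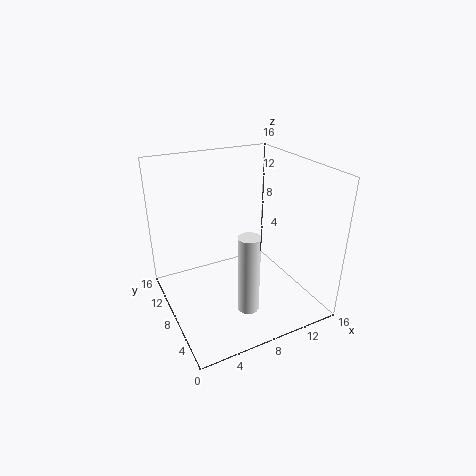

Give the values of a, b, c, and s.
a = 5.5, b = 1, c = 4.5, s = 1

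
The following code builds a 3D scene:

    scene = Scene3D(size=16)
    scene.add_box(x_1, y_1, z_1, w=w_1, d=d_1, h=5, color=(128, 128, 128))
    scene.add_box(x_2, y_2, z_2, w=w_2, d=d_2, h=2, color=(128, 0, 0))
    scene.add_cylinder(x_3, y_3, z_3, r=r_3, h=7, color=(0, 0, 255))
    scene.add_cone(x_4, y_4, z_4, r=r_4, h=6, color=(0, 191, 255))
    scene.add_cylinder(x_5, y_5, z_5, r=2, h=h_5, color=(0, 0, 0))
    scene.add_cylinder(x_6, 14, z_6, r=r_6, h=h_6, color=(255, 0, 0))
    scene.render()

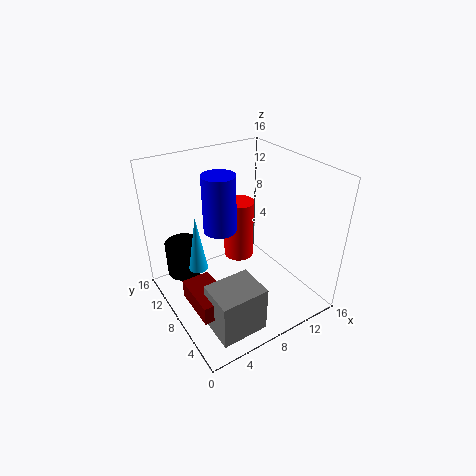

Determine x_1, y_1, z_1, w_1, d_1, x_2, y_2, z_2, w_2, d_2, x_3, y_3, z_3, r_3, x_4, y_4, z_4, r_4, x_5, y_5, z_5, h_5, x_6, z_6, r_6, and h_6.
x_1 = 2, y_1 = 1, z_1 = 1, w_1 = 5, d_1 = 4, x_2 = 1, y_2 = 3, z_2 = 3, w_2 = 3, d_2 = 5, x_3 = 8, y_3 = 12, z_3 = 7, r_3 = 2, x_4 = 3, y_4 = 8, z_4 = 6, r_4 = 1, x_5 = 3, y_5 = 12, z_5 = 3, h_5 = 4, x_6 = 12, z_6 = 1, r_6 = 2, h_6 = 8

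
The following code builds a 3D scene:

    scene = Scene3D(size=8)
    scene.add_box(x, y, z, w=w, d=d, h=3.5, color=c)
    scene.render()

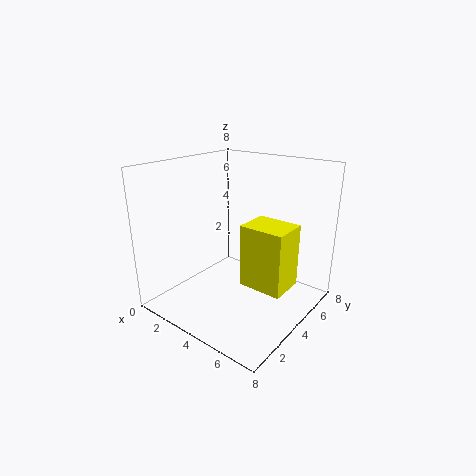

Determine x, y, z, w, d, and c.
x = 4.5; y = 3.5; z = 1.5; w = 2.5; d = 2; c = 'yellow'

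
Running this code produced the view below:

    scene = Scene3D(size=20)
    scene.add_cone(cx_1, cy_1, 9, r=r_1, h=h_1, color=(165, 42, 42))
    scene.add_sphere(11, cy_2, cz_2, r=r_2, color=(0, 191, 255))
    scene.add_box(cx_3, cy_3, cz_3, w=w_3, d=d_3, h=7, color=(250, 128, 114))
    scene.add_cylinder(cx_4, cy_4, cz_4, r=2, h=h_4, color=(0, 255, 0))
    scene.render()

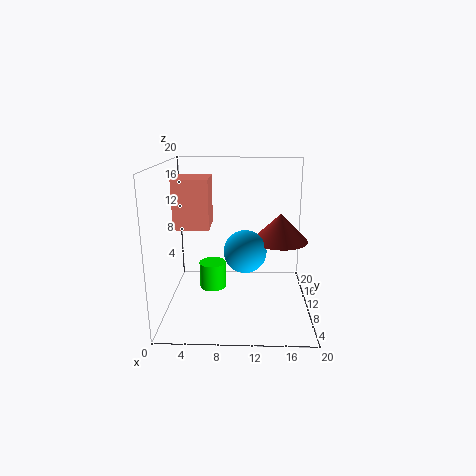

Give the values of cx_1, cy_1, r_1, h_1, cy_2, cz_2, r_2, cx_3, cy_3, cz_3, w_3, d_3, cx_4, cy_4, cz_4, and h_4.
cx_1 = 16
cy_1 = 12
r_1 = 4
h_1 = 4
cy_2 = 10
cz_2 = 8
r_2 = 3
cx_3 = 1
cy_3 = 10
cz_3 = 11
w_3 = 5
d_3 = 5
cx_4 = 6
cy_4 = 13
cz_4 = 1
h_4 = 4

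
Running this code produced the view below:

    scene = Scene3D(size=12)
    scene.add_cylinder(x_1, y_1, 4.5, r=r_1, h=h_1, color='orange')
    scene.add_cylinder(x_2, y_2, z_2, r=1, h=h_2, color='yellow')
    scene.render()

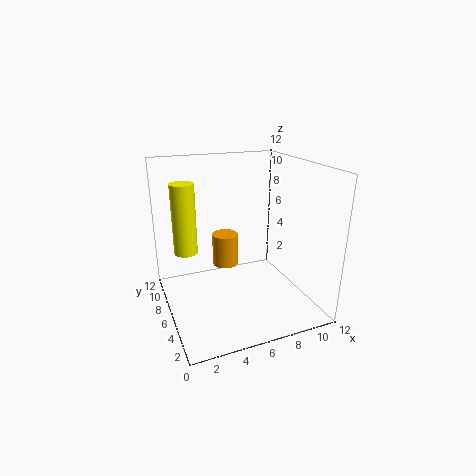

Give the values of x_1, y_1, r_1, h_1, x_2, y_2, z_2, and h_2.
x_1 = 4.5; y_1 = 5; r_1 = 1; h_1 = 2.5; x_2 = 2; y_2 = 8; z_2 = 4.5; h_2 = 6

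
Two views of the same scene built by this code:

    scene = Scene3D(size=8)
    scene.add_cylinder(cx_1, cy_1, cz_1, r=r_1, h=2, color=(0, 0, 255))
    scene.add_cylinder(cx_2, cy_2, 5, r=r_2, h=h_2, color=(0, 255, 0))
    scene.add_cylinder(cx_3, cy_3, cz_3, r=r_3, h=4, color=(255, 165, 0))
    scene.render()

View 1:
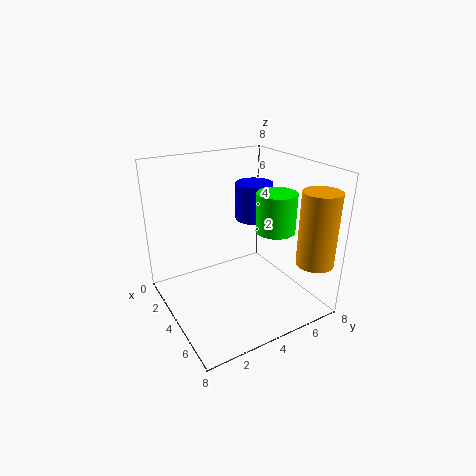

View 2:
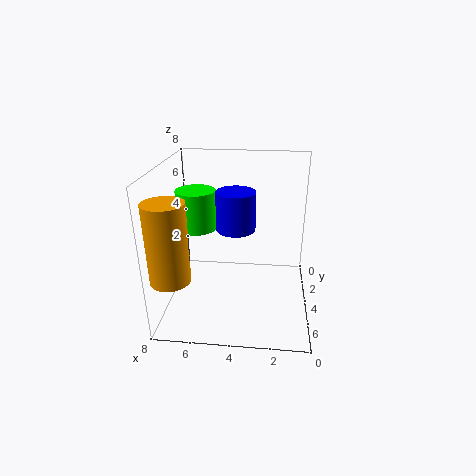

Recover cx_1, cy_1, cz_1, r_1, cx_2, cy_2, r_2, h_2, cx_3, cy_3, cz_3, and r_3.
cx_1 = 4
cy_1 = 5
cz_1 = 5
r_1 = 1
cx_2 = 6
cy_2 = 5
r_2 = 1
h_2 = 2
cx_3 = 7
cy_3 = 7
cz_3 = 3
r_3 = 1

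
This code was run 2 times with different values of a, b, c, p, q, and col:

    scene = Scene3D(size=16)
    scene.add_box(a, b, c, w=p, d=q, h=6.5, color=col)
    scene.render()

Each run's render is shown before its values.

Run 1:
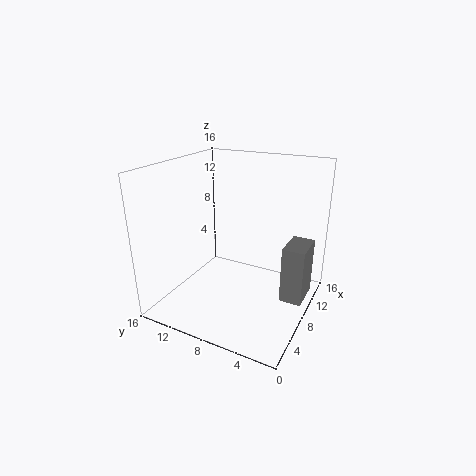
a = 8.5
b = 0.5
c = 1
p = 4
q = 2.5
col = 'gray'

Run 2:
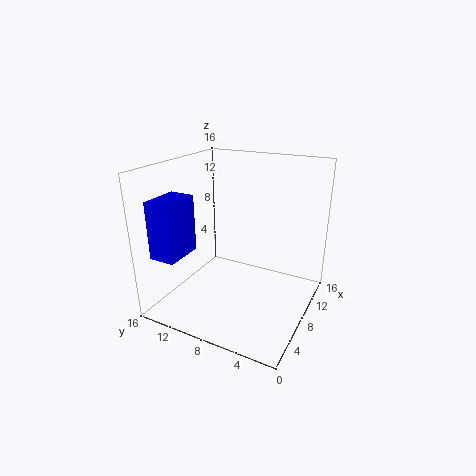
a = 2.5
b = 13
c = 6
p = 4.5
q = 3
col = 'blue'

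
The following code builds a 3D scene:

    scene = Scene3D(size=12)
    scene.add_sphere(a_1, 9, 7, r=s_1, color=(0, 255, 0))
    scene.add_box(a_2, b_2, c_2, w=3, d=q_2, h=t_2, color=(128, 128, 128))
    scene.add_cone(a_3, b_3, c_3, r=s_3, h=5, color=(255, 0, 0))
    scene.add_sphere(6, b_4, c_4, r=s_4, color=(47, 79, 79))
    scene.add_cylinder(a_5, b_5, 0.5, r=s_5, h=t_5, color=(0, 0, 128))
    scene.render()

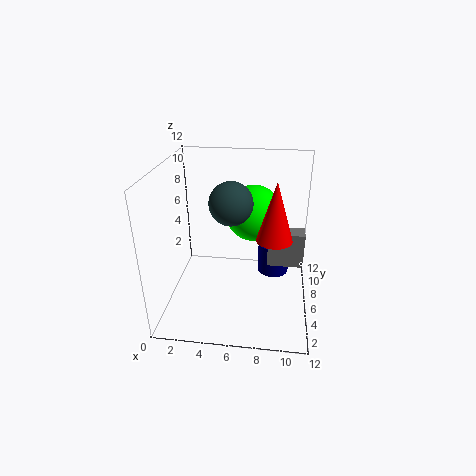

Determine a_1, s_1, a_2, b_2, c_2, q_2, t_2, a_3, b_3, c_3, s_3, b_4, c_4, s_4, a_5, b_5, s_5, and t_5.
a_1 = 7; s_1 = 2.5; a_2 = 8.5; b_2 = 6; c_2 = 3.5; q_2 = 1.5; t_2 = 3; a_3 = 9; b_3 = 6; c_3 = 6; s_3 = 1.5; b_4 = 2.5; c_4 = 10.5; s_4 = 1.5; a_5 = 9; b_5 = 10; s_5 = 1.5; t_5 = 3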